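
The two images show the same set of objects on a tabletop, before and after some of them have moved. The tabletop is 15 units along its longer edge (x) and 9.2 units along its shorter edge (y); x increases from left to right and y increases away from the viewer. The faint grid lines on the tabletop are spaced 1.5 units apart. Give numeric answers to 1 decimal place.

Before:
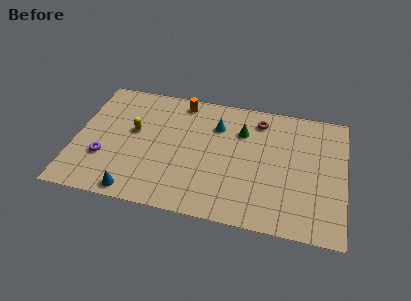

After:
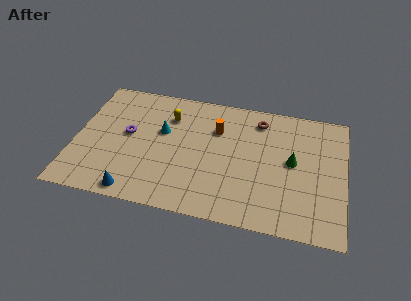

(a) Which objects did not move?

the blue cone and the brown torus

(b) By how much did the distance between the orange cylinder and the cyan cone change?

+0.6

Before: roughly 2.5 units apart; after: 3.1. That's 0.6 units further apart.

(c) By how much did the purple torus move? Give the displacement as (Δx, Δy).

(1.2, 2.0)

From the two frames, the purple torus sits at roughly (1.7, 3.0) before and (2.9, 5.0) after.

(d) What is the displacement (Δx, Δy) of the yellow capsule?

(1.9, 1.5)

The yellow capsule started near (3.2, 5.3) and ended near (5.1, 6.8).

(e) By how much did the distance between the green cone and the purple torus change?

+0.9

They were about 8.3 units apart before and 9.2 after — 0.9 units further apart.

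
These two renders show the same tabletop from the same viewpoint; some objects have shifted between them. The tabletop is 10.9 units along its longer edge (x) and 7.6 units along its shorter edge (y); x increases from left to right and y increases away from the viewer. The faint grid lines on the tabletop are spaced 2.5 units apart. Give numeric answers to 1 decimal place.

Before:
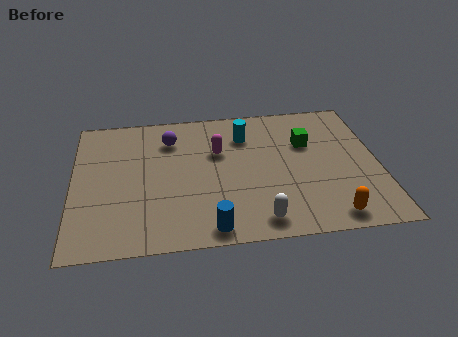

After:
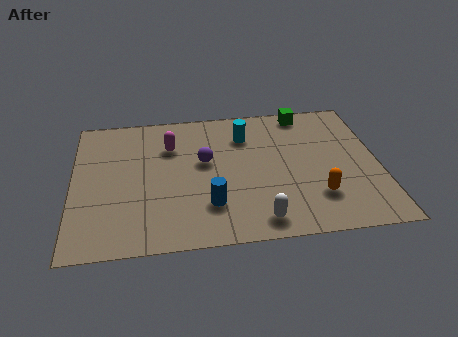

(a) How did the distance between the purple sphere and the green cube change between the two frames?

-0.6

They were about 5.0 units apart before and 4.4 after — 0.6 units closer together.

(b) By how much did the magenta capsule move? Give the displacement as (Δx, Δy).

(-1.7, 0.5)

The magenta capsule was at about (5.2, 4.9) and moved to about (3.5, 5.4).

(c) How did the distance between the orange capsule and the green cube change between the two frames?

+0.7

They were about 4.1 units apart before and 4.8 after — 0.7 units further apart.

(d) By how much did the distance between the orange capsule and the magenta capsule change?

+0.6

They were about 5.5 units apart before and 6.1 after — 0.6 units further apart.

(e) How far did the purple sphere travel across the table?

1.8

The purple sphere was near (3.5, 5.8) before and (4.7, 4.4) after, so it travelled √(1.2² + 1.4²) ≈ 1.8 units.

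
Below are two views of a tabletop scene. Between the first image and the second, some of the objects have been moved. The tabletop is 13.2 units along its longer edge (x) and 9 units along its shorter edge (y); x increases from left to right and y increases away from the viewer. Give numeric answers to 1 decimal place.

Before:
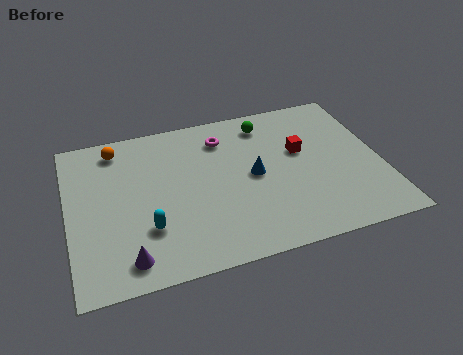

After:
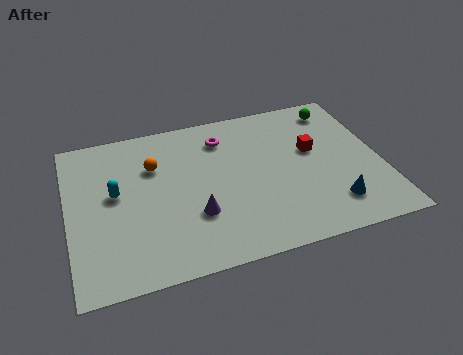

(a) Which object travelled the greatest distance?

the blue cone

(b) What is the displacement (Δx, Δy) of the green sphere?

(3.1, 0.1)

The green sphere was at about (8.6, 7.5) and moved to about (11.7, 7.6).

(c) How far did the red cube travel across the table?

0.5

From (9.9, 5.4) to (10.4, 5.3), the red cube covered √(0.5² + 0.1²) ≈ 0.5 units.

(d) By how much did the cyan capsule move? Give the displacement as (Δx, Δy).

(-1.2, 2.3)

The cyan capsule was at about (3.2, 2.7) and moved to about (2.0, 5.0).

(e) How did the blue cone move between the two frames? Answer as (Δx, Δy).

(3.1, -2.6)

From the two frames, the blue cone sits at roughly (7.8, 4.5) before and (10.9, 1.9) after.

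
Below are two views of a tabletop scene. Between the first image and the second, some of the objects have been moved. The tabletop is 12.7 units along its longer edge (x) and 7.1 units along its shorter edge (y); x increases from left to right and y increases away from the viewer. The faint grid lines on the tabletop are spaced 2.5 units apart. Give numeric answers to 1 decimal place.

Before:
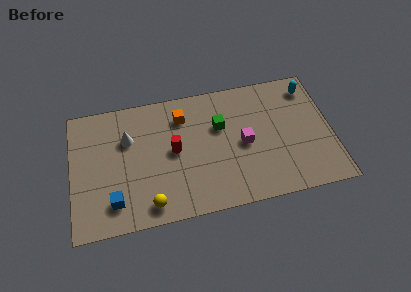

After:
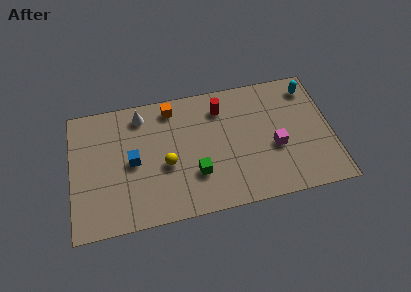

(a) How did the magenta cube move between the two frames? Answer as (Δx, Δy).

(1.5, -0.5)

From the two frames, the magenta cube sits at roughly (8.4, 3.4) before and (9.9, 2.9) after.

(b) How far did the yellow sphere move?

2.2

The yellow sphere was near (3.7, 1.0) before and (4.6, 3.0) after, so it travelled √(0.9² + 2.0²) ≈ 2.2 units.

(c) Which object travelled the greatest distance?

the red cylinder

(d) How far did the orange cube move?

0.8

The orange cube moved from about (5.5, 5.5) to (5.0, 6.1), a distance of √(0.5² + 0.6²) ≈ 0.8.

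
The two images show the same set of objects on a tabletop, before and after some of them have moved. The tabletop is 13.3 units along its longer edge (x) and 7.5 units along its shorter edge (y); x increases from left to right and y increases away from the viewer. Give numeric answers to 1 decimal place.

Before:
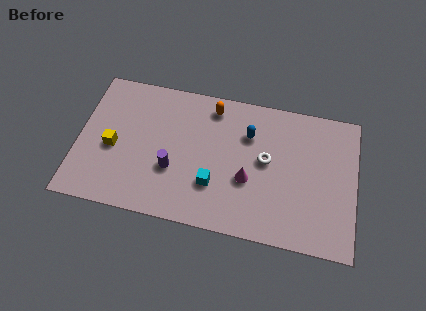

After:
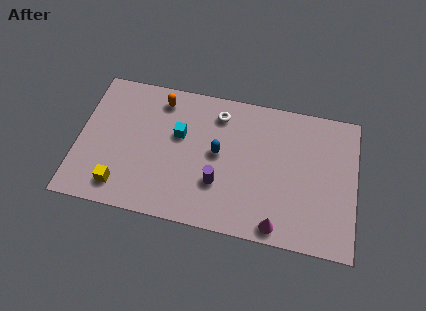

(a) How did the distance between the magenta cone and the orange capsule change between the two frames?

+4.1

They were about 4.0 units apart before and 8.1 after — 4.1 units further apart.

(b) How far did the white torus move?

3.1

The white torus was near (9.0, 4.1) before and (6.6, 6.1) after, so it travelled √(2.4² + 2.0²) ≈ 3.1 units.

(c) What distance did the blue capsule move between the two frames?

1.9

The blue capsule moved from about (8.1, 5.3) to (6.7, 4.0), a distance of √(1.4² + 1.3²) ≈ 1.9.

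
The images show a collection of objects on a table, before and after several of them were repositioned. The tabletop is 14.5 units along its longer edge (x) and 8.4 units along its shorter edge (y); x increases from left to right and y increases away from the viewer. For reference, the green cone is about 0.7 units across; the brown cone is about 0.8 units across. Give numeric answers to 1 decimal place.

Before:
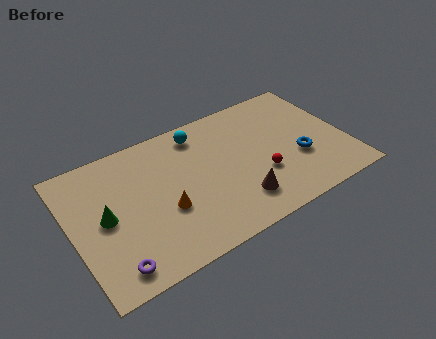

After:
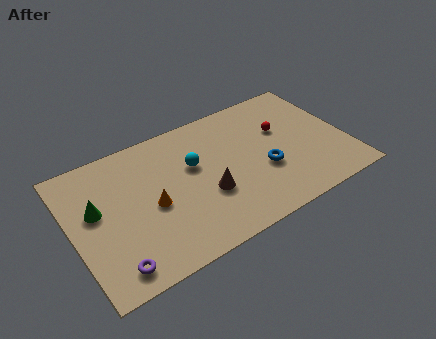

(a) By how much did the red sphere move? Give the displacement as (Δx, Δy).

(1.5, 2.4)

The red sphere was at about (9.8, 2.9) and moved to about (11.3, 5.3).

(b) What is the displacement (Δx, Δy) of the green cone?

(-0.4, 0.7)

From the two frames, the green cone sits at roughly (1.7, 4.2) before and (1.3, 4.9) after.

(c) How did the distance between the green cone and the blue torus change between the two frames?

-1.4

They were about 10.3 units apart before and 8.9 after — 1.4 units closer together.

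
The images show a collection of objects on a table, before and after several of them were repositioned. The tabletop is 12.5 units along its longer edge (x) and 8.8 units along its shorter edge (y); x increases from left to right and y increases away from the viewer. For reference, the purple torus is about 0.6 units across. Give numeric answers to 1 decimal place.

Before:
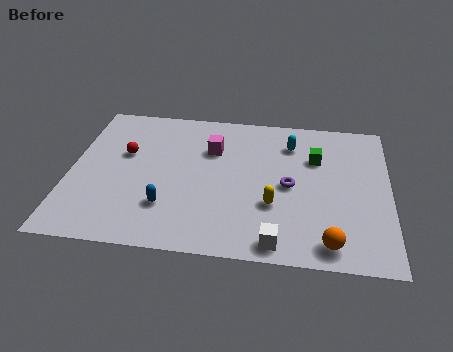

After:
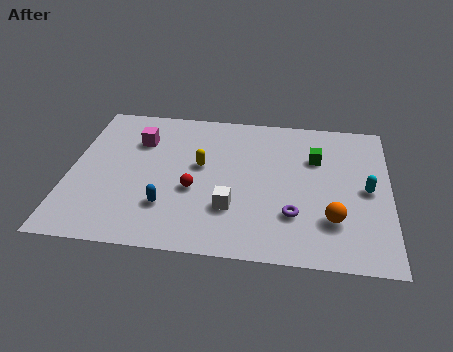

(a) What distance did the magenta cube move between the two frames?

2.9

From (5.5, 6.1) to (2.6, 6.3), the magenta cube covered √(2.9² + 0.2²) ≈ 2.9 units.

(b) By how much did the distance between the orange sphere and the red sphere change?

-3.7

They were about 9.2 units apart before and 5.5 after — 3.7 units closer together.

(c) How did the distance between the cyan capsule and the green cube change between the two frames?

+1.3

The distance was about 1.3 in the first image and 2.6 in the second, so they moved 1.3 units further apart.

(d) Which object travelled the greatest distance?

the cyan capsule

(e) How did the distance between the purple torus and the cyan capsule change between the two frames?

+0.7

Before: roughly 2.6 units apart; after: 3.3. That's 0.7 units further apart.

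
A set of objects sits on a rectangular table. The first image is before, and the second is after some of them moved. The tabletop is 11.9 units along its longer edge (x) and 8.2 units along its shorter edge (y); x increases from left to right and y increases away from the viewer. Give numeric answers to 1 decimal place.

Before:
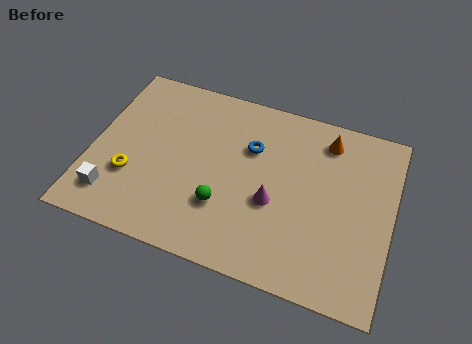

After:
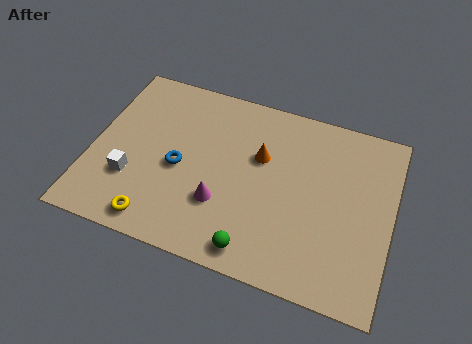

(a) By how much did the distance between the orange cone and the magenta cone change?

-1.0

They were about 3.9 units apart before and 2.9 after — 1.0 units closer together.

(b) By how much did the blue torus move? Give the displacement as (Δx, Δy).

(-2.7, -1.8)

From the two frames, the blue torus sits at roughly (6.2, 5.5) before and (3.5, 3.7) after.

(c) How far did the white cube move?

1.2

The white cube moved from about (1.1, 1.6) to (1.7, 2.6), a distance of √(0.6² + 1.0²) ≈ 1.2.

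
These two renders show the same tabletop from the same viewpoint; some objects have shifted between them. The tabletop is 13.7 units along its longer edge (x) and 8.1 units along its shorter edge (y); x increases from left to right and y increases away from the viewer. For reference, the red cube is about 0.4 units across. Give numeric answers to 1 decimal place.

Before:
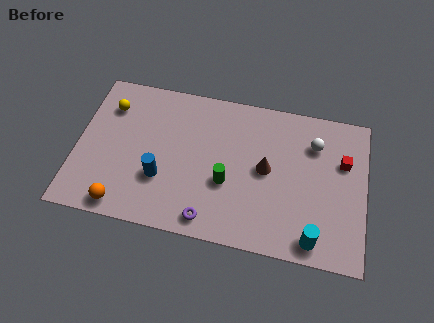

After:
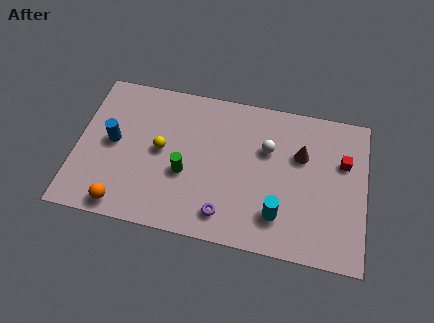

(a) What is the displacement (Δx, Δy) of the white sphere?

(-2.2, -0.7)

The white sphere was at about (11.2, 6.0) and moved to about (9.0, 5.3).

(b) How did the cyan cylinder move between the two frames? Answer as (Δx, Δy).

(-1.7, 0.9)

The cyan cylinder started near (11.4, 1.0) and ended near (9.7, 1.9).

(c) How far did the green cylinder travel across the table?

2.0

From (7.2, 3.1) to (5.2, 3.2), the green cylinder covered √(2.0² + 0.1²) ≈ 2.0 units.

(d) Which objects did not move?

the red cube and the orange sphere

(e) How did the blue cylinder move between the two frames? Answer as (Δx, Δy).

(-2.4, 1.5)

From the two frames, the blue cylinder sits at roughly (4.1, 2.7) before and (1.7, 4.2) after.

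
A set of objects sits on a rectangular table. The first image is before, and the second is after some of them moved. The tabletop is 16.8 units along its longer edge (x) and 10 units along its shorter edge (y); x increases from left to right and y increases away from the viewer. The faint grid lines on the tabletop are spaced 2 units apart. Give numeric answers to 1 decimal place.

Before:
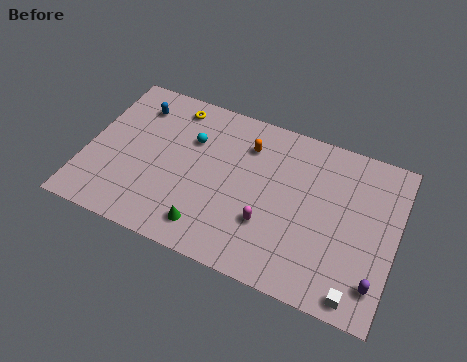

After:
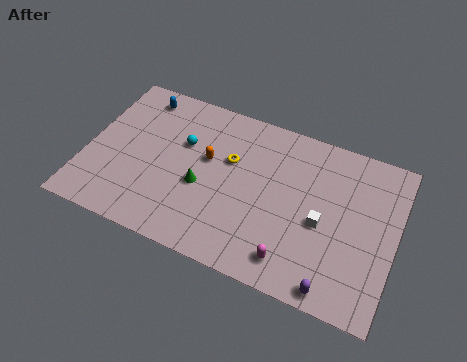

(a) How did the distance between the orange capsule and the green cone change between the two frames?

-4.3

The distance was about 6.1 in the first image and 1.8 in the second, so they moved 4.3 units closer together.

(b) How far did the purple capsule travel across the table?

2.4

The purple capsule moved from about (16.0, 2.0) to (13.9, 0.9), a distance of √(2.1² + 1.1²) ≈ 2.4.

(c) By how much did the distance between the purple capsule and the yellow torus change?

-5.2

The distance was about 13.4 in the first image and 8.2 in the second, so they moved 5.2 units closer together.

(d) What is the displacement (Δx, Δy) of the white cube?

(-2.2, 3.4)

From the two frames, the white cube sits at roughly (15.1, 1.0) before and (12.9, 4.4) after.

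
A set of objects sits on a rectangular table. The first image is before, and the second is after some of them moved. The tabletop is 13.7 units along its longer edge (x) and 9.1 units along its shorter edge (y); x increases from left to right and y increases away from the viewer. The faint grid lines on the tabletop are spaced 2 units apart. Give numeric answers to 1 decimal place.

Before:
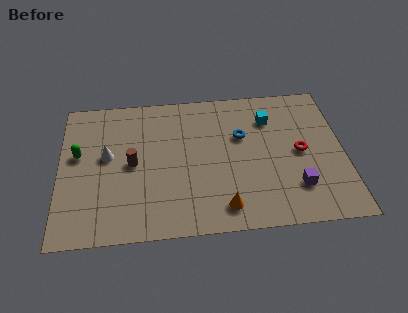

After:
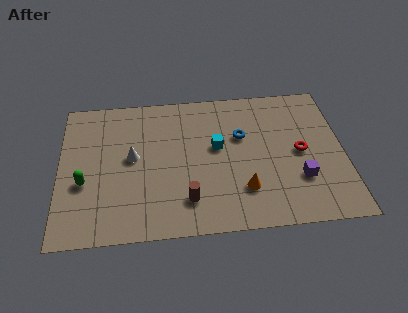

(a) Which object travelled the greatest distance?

the brown cylinder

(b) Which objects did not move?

the red torus and the blue torus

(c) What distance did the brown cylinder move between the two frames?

3.6

From (3.5, 4.5) to (6.1, 2.0), the brown cylinder covered √(2.6² + 2.5²) ≈ 3.6 units.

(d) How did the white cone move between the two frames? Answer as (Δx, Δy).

(1.2, -0.2)

From the two frames, the white cone sits at roughly (2.3, 5.1) before and (3.5, 4.9) after.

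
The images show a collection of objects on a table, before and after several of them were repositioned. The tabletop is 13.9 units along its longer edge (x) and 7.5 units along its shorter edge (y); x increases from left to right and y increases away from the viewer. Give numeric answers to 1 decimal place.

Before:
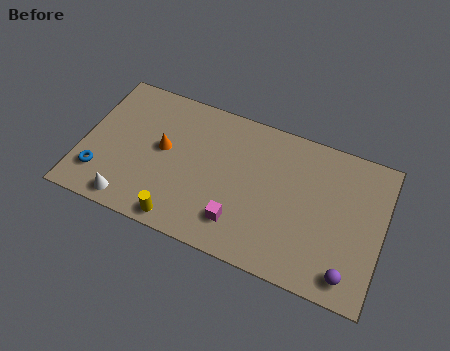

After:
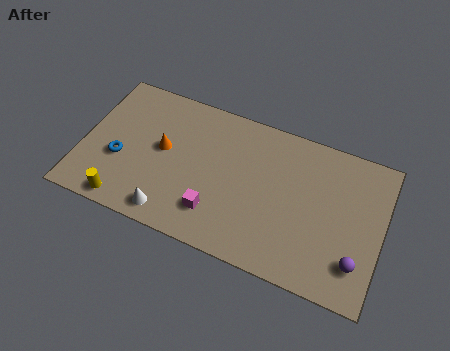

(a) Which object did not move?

the orange cone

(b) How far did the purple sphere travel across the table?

0.8

The purple sphere was near (12.6, 1.1) before and (12.9, 1.8) after, so it travelled √(0.3² + 0.7²) ≈ 0.8 units.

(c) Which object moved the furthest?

the yellow cylinder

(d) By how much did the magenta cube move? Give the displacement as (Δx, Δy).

(-1.1, 0.1)

The magenta cube started near (7.5, 1.7) and ended near (6.4, 1.8).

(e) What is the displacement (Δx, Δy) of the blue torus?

(0.8, 1.1)

From the two frames, the blue torus sits at roughly (1.0, 1.8) before and (1.8, 2.9) after.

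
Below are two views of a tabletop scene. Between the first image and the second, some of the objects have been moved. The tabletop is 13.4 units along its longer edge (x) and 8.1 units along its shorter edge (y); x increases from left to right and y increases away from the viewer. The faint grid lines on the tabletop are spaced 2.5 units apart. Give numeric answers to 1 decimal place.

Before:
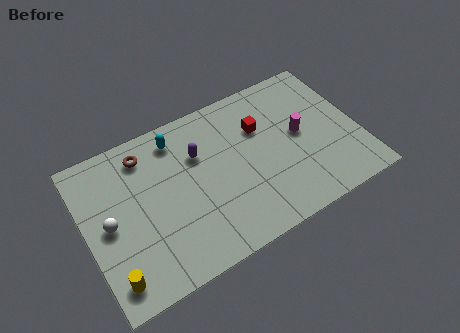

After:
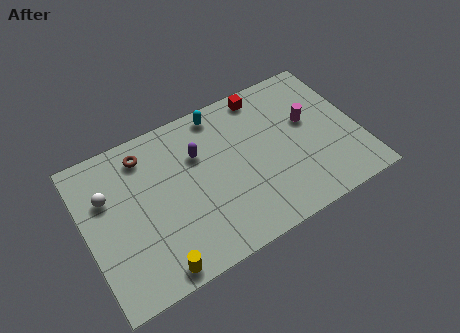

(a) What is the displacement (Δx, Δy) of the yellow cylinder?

(2.0, -0.5)

The yellow cylinder started near (0.9, 1.3) and ended near (2.9, 0.8).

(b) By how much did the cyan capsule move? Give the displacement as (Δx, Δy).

(2.2, 0.4)

The cyan capsule was at about (4.8, 6.8) and moved to about (7.0, 7.2).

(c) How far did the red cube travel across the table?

1.7

From (8.8, 5.5) to (9.2, 7.2), the red cube covered √(0.4² + 1.7²) ≈ 1.7 units.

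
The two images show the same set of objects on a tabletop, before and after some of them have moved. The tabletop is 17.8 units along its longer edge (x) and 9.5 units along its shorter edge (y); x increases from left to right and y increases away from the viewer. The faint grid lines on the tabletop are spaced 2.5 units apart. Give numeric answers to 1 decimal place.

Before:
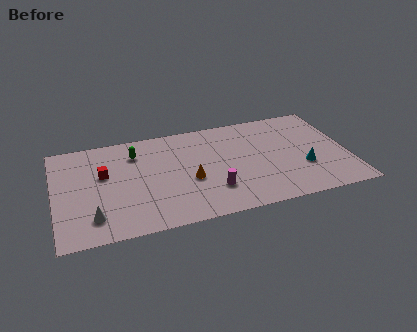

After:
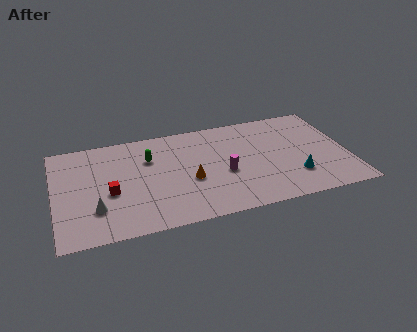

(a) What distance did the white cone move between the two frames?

0.7

The white cone moved from about (2.2, 2.0) to (2.4, 2.7), a distance of √(0.2² + 0.7²) ≈ 0.7.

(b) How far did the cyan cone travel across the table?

0.9

The cyan cone moved from about (15.0, 3.3) to (14.4, 2.6), a distance of √(0.6² + 0.7²) ≈ 0.9.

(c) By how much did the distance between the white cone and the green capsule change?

-0.8

Before: roughly 6.0 units apart; after: 5.2. That's 0.8 units closer together.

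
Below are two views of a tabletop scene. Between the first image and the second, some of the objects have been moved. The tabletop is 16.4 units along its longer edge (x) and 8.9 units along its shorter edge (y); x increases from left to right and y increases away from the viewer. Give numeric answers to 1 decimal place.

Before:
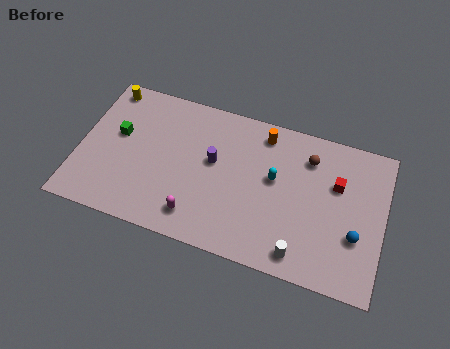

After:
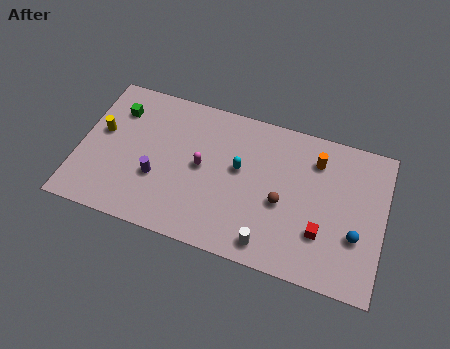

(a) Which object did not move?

the blue sphere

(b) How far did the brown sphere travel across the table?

3.3

From (12.2, 6.9) to (11.0, 3.8), the brown sphere covered √(1.2² + 3.1²) ≈ 3.3 units.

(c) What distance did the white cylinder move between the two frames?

1.7

The white cylinder moved from about (12.2, 1.2) to (10.5, 1.2), a distance of √(1.7² + 0.0²) ≈ 1.7.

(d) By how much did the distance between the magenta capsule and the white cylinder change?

-0.4

The distance was about 5.6 in the first image and 5.2 in the second, so they moved 0.4 units closer together.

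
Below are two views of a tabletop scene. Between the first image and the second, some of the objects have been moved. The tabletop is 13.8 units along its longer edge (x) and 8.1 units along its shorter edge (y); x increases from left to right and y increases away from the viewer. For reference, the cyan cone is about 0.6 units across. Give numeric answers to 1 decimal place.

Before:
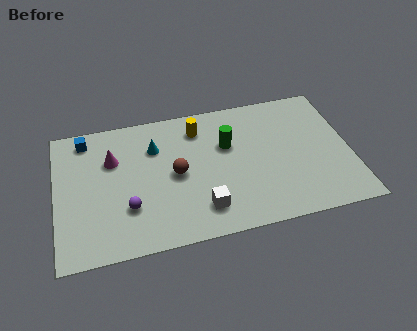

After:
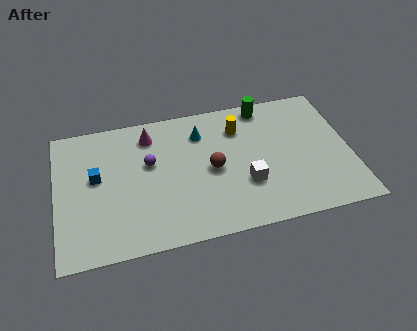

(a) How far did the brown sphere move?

1.7

From (5.6, 4.0) to (7.3, 3.9), the brown sphere covered √(1.7² + 0.1²) ≈ 1.7 units.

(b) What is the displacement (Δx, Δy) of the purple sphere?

(1.1, 2.4)

The purple sphere started near (3.3, 2.5) and ended near (4.4, 4.9).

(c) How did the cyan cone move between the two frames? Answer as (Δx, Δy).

(2.2, 0.4)

The cyan cone started near (4.7, 5.8) and ended near (6.9, 6.2).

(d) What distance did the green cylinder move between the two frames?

2.8

From (8.1, 5.2) to (10.0, 7.2), the green cylinder covered √(1.9² + 2.0²) ≈ 2.8 units.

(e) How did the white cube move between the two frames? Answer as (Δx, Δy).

(2.1, 1.0)

The white cube was at about (6.7, 1.7) and moved to about (8.8, 2.7).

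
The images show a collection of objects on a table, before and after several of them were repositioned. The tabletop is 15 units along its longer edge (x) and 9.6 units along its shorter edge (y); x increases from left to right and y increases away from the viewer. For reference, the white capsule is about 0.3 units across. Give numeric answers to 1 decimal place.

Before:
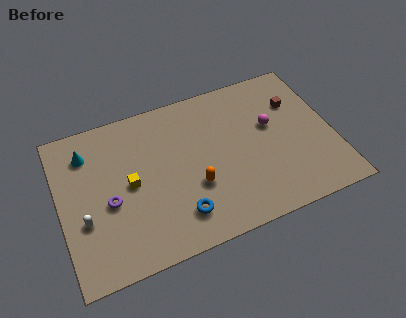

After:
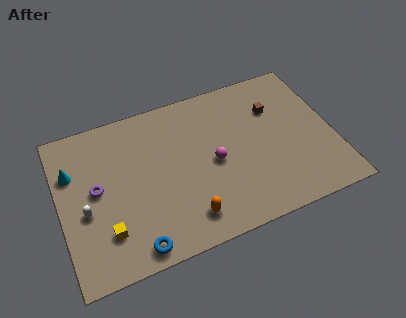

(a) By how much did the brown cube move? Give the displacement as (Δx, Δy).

(-1.2, 0.0)

From the two frames, the brown cube sits at roughly (13.2, 6.7) before and (12.0, 6.7) after.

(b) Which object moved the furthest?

the magenta sphere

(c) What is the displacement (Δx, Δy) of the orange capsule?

(-0.6, -1.7)

From the two frames, the orange capsule sits at roughly (7.2, 3.4) before and (6.6, 1.7) after.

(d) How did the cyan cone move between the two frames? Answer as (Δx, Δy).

(-0.9, -0.9)

The cyan cone was at about (1.7, 7.5) and moved to about (0.8, 6.6).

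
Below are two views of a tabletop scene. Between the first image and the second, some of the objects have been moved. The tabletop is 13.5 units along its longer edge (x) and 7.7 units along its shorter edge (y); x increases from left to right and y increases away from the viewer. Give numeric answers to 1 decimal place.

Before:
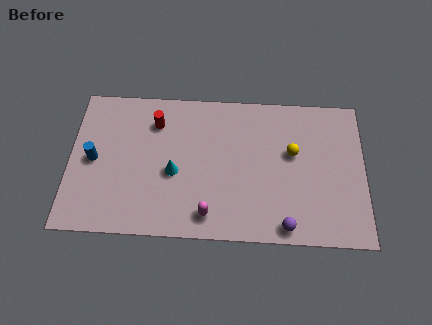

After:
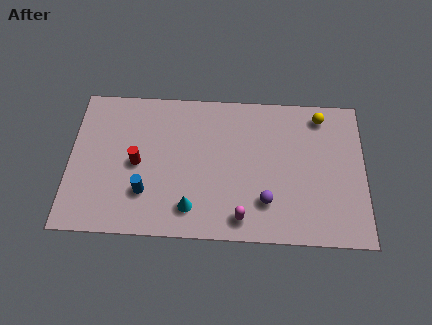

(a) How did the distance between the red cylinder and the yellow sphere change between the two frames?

+2.5

They were about 6.4 units apart before and 8.9 after — 2.5 units further apart.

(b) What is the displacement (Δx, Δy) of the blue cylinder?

(2.4, -1.6)

The blue cylinder was at about (1.1, 3.8) and moved to about (3.5, 2.2).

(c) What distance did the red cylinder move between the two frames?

2.3

From (3.9, 5.9) to (3.1, 3.7), the red cylinder covered √(0.8² + 2.2²) ≈ 2.3 units.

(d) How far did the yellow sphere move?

2.4

The yellow sphere was near (10.2, 4.6) before and (11.5, 6.6) after, so it travelled √(1.3² + 2.0²) ≈ 2.4 units.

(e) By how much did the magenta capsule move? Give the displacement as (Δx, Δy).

(1.5, -0.1)

The magenta capsule started near (6.4, 1.2) and ended near (7.9, 1.1).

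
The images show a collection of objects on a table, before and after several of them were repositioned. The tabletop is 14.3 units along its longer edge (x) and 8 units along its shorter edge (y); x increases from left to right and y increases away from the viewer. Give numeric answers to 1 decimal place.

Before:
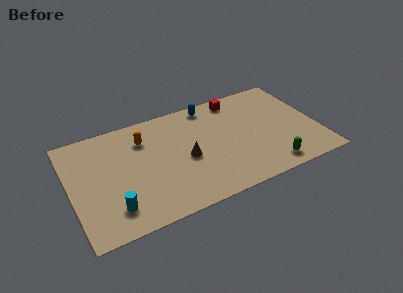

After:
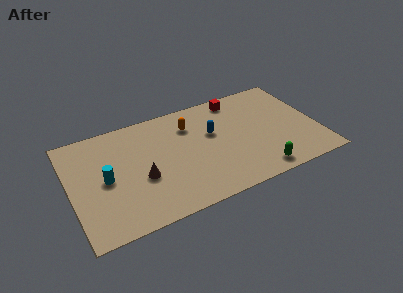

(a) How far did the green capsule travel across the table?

0.7

The green capsule moved from about (11.2, 1.1) to (10.5, 1.0), a distance of √(0.7² + 0.1²) ≈ 0.7.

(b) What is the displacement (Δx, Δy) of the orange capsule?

(2.7, 0.0)

The orange capsule started near (4.4, 6.0) and ended near (7.1, 6.0).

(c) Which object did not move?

the red cube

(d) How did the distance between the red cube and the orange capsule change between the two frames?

-2.6

They were about 5.7 units apart before and 3.1 after — 2.6 units closer together.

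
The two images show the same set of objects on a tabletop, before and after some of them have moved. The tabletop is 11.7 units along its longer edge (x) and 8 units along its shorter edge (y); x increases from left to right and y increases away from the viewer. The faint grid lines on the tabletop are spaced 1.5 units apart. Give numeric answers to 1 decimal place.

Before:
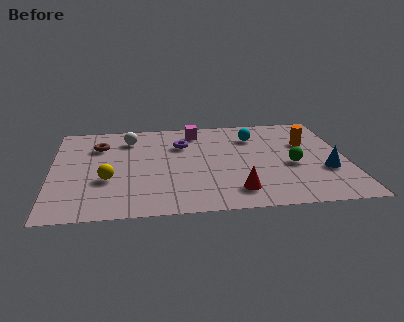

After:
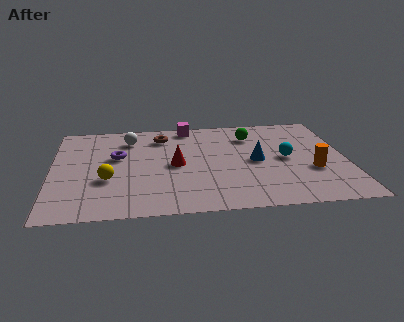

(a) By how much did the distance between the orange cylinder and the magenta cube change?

+1.8

Before: roughly 4.6 units apart; after: 6.4. That's 1.8 units further apart.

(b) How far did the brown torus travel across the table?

2.6

The brown torus moved from about (1.9, 5.8) to (4.4, 6.4), a distance of √(2.5² + 0.6²) ≈ 2.6.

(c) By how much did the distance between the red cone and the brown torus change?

-4.3

Before: roughly 6.8 units apart; after: 2.5. That's 4.3 units closer together.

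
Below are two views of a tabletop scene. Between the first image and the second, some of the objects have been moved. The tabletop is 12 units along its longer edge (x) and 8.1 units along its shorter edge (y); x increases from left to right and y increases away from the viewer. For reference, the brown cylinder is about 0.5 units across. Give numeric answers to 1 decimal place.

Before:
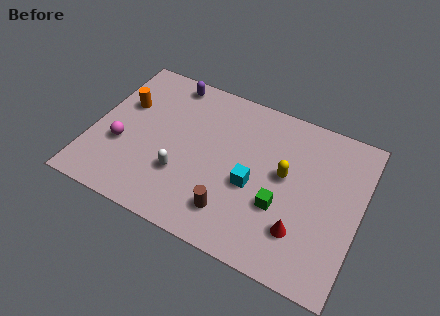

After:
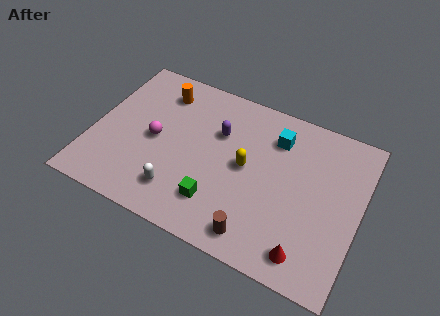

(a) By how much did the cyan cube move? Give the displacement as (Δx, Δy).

(0.7, 2.8)

The cyan cube was at about (7.3, 3.4) and moved to about (8.0, 6.2).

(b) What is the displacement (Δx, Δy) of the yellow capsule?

(-1.7, -0.3)

The yellow capsule was at about (8.6, 4.5) and moved to about (6.9, 4.2).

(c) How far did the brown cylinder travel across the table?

1.3

The brown cylinder moved from about (6.6, 1.7) to (7.8, 1.1), a distance of √(1.2² + 0.6²) ≈ 1.3.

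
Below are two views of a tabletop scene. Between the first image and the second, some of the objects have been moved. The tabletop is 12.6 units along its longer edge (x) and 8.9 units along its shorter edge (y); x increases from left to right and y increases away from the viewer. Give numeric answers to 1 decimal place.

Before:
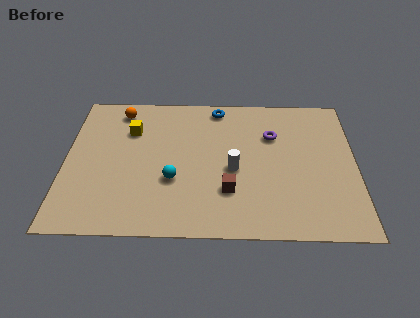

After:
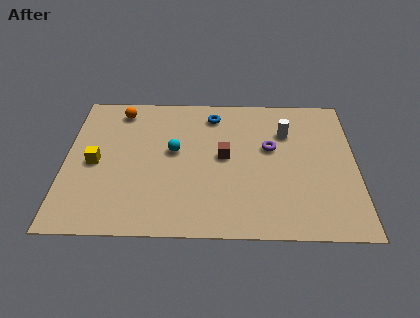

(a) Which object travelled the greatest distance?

the white cylinder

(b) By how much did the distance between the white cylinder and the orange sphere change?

+1.2

The distance was about 6.2 in the first image and 7.4 in the second, so they moved 1.2 units further apart.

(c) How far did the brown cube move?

2.1

From (7.1, 2.6) to (6.9, 4.7), the brown cube covered √(0.2² + 2.1²) ≈ 2.1 units.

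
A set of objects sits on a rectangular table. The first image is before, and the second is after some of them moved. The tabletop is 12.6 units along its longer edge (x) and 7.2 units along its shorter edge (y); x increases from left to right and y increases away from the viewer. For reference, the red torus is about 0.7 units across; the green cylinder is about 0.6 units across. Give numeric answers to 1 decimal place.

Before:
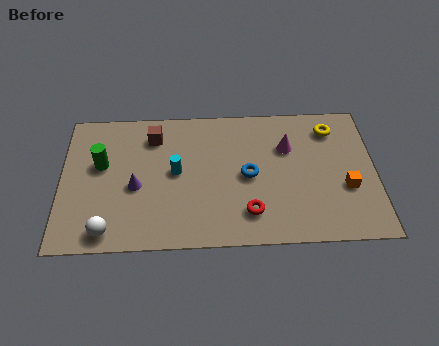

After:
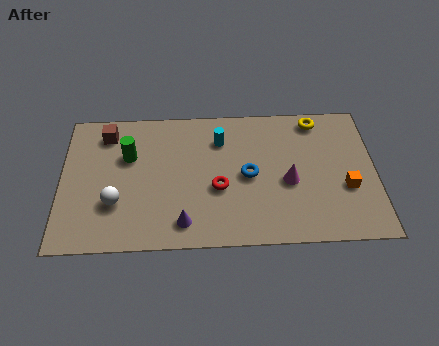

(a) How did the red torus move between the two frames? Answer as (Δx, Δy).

(-1.2, 1.3)

The red torus started near (7.5, 1.6) and ended near (6.3, 2.9).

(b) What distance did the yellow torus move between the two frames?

0.8

From (10.9, 5.8) to (10.3, 6.3), the yellow torus covered √(0.6² + 0.5²) ≈ 0.8 units.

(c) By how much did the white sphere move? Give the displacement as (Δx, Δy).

(0.3, 1.4)

From the two frames, the white sphere sits at roughly (1.9, 0.9) before and (2.2, 2.3) after.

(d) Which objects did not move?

the blue torus and the orange cube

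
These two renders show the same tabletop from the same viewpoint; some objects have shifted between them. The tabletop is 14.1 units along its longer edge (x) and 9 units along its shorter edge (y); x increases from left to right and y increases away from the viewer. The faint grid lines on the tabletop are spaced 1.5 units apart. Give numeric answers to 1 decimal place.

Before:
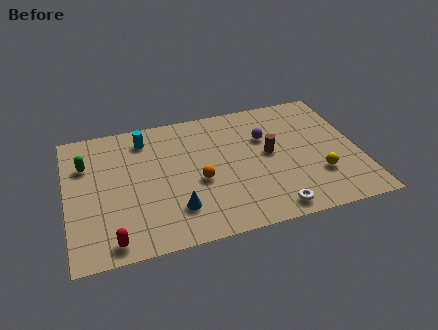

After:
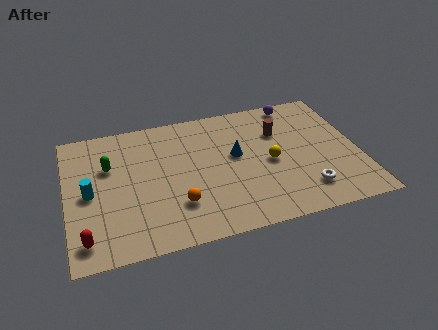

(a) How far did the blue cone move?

4.2

The blue cone was near (5.1, 2.2) before and (8.2, 5.1) after, so it travelled √(3.1² + 2.9²) ≈ 4.2 units.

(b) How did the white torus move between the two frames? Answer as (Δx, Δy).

(1.7, 0.9)

From the two frames, the white torus sits at roughly (9.6, 1.0) before and (11.3, 1.9) after.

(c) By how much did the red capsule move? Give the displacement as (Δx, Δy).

(-1.2, 0.4)

From the two frames, the red capsule sits at roughly (2.0, 1.0) before and (0.8, 1.4) after.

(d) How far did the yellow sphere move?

2.7

The yellow sphere moved from about (12.0, 2.7) to (9.8, 4.2), a distance of √(2.2² + 1.5²) ≈ 2.7.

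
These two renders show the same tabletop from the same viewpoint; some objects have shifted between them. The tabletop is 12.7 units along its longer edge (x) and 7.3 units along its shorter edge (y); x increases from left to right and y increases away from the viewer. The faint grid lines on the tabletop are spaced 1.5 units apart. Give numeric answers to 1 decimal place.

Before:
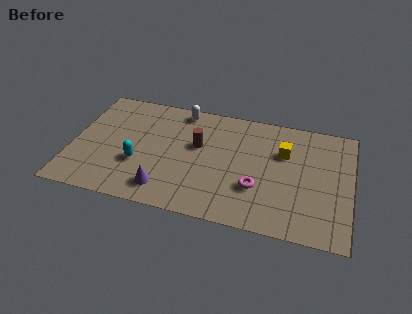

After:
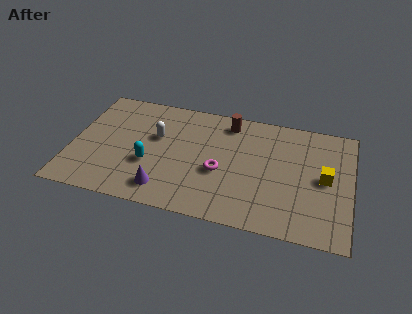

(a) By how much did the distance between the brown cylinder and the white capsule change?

+1.3

Before: roughly 2.3 units apart; after: 3.6. That's 1.3 units further apart.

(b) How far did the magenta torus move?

1.8

From (8.5, 2.4) to (6.8, 3.0), the magenta torus covered √(1.7² + 0.6²) ≈ 1.8 units.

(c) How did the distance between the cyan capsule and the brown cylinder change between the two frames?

+1.7

They were about 3.2 units apart before and 4.9 after — 1.7 units further apart.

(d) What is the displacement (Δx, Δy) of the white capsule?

(-1.0, -2.0)

The white capsule started near (4.8, 6.5) and ended near (3.8, 4.5).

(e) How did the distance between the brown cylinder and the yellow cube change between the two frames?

+1.2

They were about 3.9 units apart before and 5.1 after — 1.2 units further apart.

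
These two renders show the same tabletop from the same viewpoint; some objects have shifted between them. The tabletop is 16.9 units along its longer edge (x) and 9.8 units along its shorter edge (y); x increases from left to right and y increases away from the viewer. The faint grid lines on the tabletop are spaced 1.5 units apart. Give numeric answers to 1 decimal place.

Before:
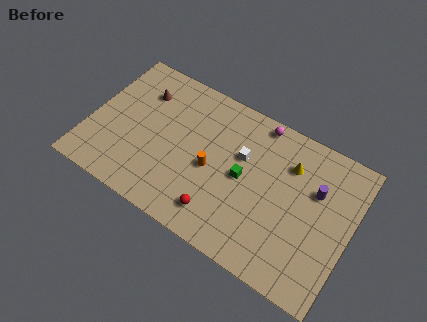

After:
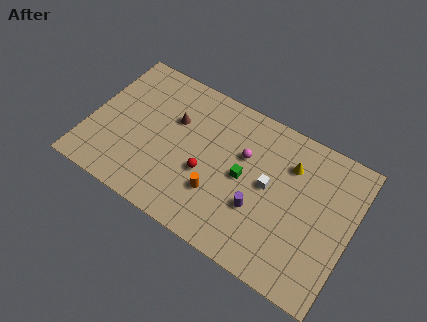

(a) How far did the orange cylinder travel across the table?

1.5

From (8.0, 4.4) to (8.6, 3.0), the orange cylinder covered √(0.6² + 1.4²) ≈ 1.5 units.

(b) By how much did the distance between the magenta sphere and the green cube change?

-2.6

They were about 4.0 units apart before and 1.4 after — 2.6 units closer together.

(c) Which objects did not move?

the yellow cone and the green cube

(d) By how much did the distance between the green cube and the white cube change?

+0.3

The distance was about 1.3 in the first image and 1.6 in the second, so they moved 0.3 units further apart.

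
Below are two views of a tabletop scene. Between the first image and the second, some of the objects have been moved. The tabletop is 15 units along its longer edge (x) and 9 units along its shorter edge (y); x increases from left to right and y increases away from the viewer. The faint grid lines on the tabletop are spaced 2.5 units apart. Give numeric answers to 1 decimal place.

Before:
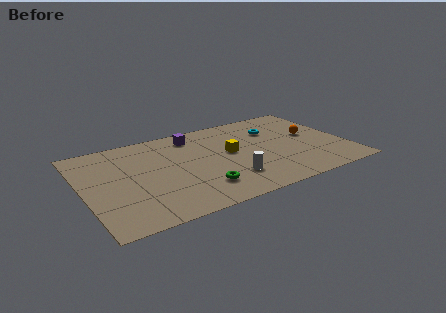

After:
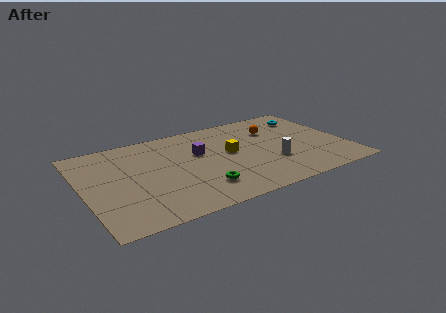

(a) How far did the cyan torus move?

2.3

The cyan torus moved from about (11.2, 6.4) to (13.4, 7.1), a distance of √(2.2² + 0.7²) ≈ 2.3.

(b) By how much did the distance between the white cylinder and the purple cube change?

-0.7

The distance was about 5.4 in the first image and 4.7 in the second, so they moved 0.7 units closer together.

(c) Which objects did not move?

the green torus and the yellow cube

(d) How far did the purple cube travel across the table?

1.9

From (6.6, 7.5) to (6.7, 5.6), the purple cube covered √(0.1² + 1.9²) ≈ 1.9 units.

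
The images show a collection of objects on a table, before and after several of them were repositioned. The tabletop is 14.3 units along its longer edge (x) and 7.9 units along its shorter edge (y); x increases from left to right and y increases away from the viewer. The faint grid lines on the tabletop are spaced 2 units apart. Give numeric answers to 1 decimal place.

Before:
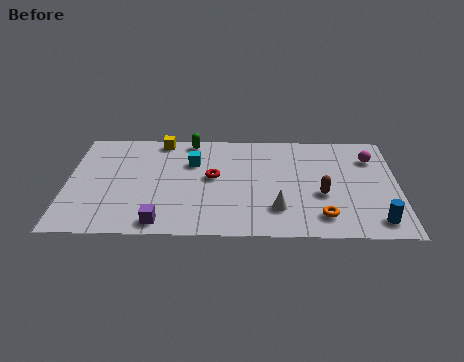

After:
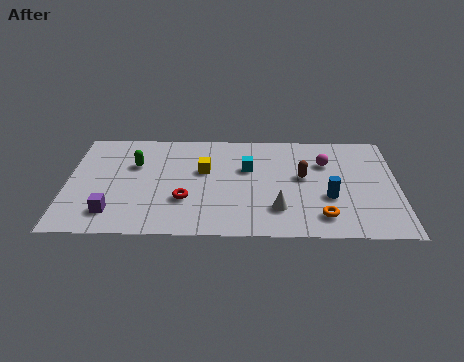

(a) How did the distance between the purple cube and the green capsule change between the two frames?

-2.6

Before: roughly 6.3 units apart; after: 3.7. That's 2.6 units closer together.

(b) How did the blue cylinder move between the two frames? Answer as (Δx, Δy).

(-2.0, 1.7)

The blue cylinder was at about (13.3, 1.2) and moved to about (11.3, 2.9).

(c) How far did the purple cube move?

2.2

From (4.1, 0.9) to (2.0, 1.6), the purple cube covered √(2.1² + 0.7²) ≈ 2.2 units.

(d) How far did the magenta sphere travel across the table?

2.0

The magenta sphere moved from about (13.2, 5.9) to (11.2, 5.5), a distance of √(2.0² + 0.4²) ≈ 2.0.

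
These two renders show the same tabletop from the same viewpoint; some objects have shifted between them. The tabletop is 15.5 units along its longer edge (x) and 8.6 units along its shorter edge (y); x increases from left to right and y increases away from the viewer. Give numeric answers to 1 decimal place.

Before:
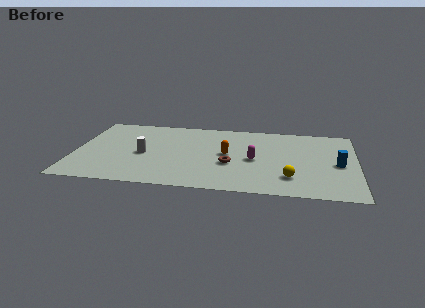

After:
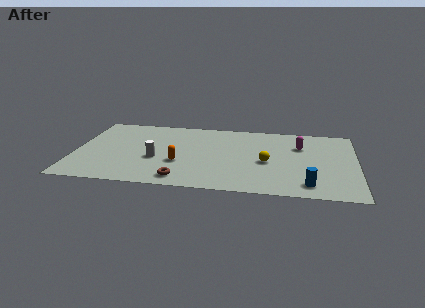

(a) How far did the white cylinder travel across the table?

0.9

From (3.8, 3.9) to (4.5, 3.4), the white cylinder covered √(0.7² + 0.5²) ≈ 0.9 units.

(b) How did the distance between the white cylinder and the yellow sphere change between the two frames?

-2.2

The distance was about 8.3 in the first image and 6.1 in the second, so they moved 2.2 units closer together.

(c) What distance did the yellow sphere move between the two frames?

2.1

The yellow sphere moved from about (11.9, 2.1) to (10.6, 3.8), a distance of √(1.3² + 1.7²) ≈ 2.1.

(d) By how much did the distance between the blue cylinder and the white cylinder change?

-2.1

The distance was about 10.7 in the first image and 8.6 in the second, so they moved 2.1 units closer together.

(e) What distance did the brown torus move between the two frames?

3.3

The brown torus was near (8.6, 3.3) before and (6.0, 1.2) after, so it travelled √(2.6² + 2.1²) ≈ 3.3 units.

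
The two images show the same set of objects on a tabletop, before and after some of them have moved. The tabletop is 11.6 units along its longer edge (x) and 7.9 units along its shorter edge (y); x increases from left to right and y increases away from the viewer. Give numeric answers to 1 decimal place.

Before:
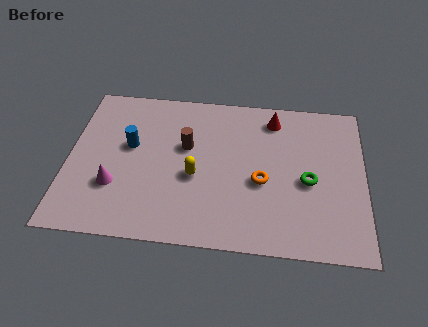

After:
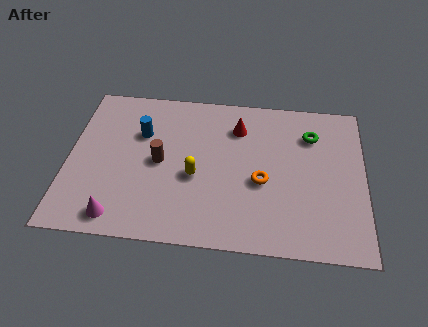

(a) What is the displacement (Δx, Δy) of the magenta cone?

(0.2, -1.5)

The magenta cone started near (1.9, 2.5) and ended near (2.1, 1.0).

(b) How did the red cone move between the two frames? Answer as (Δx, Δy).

(-1.4, -0.6)

The red cone started near (8.0, 6.6) and ended near (6.6, 6.0).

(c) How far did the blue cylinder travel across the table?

0.8

From (2.4, 4.6) to (2.8, 5.3), the blue cylinder covered √(0.4² + 0.7²) ≈ 0.8 units.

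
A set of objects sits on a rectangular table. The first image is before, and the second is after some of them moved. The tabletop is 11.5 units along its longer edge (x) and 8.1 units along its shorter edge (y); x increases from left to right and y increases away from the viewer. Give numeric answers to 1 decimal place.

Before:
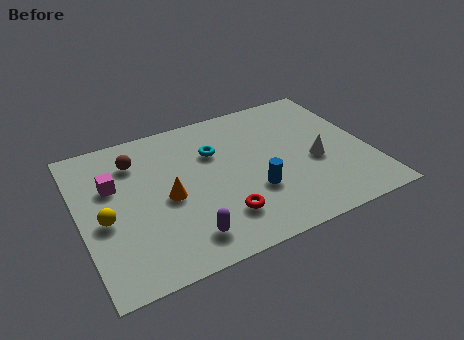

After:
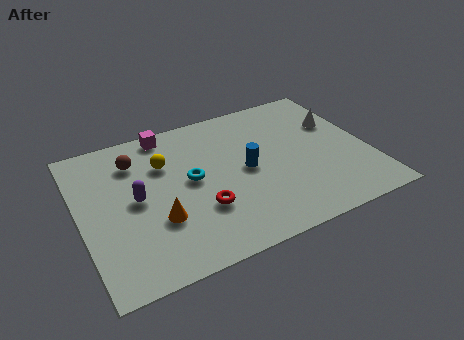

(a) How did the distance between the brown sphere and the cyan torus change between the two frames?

-0.4

The distance was about 3.2 in the first image and 2.8 in the second, so they moved 0.4 units closer together.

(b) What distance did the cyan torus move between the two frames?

1.6

From (5.5, 5.5) to (4.4, 4.3), the cyan torus covered √(1.1² + 1.2²) ≈ 1.6 units.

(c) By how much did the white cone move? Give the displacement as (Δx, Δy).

(1.2, 1.9)

From the two frames, the white cone sits at roughly (9.3, 3.4) before and (10.5, 5.3) after.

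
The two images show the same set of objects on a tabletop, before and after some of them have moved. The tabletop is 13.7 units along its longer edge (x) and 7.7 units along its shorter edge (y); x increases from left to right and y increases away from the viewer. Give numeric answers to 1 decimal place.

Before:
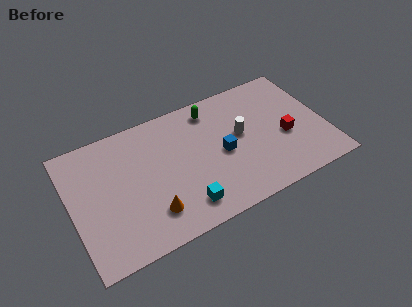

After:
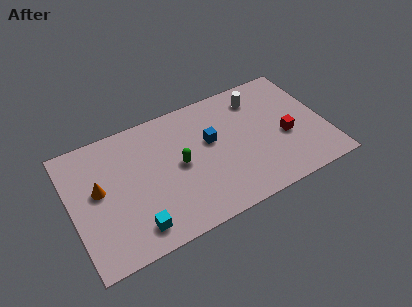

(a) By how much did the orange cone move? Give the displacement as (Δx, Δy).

(-2.5, 2.5)

The orange cone started near (4.0, 1.8) and ended near (1.5, 4.3).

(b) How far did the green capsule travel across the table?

3.3

From (7.9, 6.5) to (5.8, 3.9), the green capsule covered √(2.1² + 2.6²) ≈ 3.3 units.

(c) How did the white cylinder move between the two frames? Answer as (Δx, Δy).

(1.2, 1.9)

From the two frames, the white cylinder sits at roughly (9.2, 4.3) before and (10.4, 6.2) after.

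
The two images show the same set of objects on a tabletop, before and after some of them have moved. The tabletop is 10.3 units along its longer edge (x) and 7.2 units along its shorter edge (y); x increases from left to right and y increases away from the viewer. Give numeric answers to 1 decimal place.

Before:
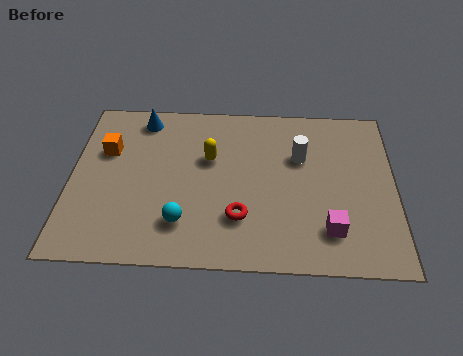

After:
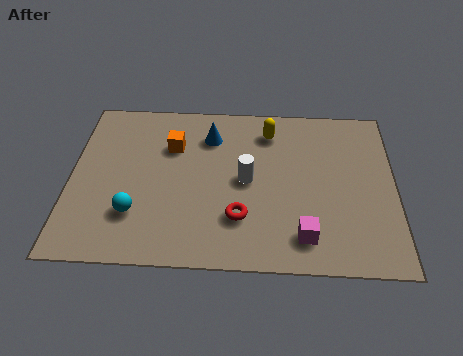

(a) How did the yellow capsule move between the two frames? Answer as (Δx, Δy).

(1.9, 1.3)

From the two frames, the yellow capsule sits at roughly (4.4, 4.5) before and (6.3, 5.8) after.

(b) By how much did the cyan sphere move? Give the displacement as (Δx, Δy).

(-1.5, 0.3)

The cyan sphere was at about (3.6, 1.7) and moved to about (2.1, 2.0).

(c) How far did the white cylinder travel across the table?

2.0

The white cylinder was near (7.3, 4.7) before and (5.6, 3.6) after, so it travelled √(1.7² + 1.1²) ≈ 2.0 units.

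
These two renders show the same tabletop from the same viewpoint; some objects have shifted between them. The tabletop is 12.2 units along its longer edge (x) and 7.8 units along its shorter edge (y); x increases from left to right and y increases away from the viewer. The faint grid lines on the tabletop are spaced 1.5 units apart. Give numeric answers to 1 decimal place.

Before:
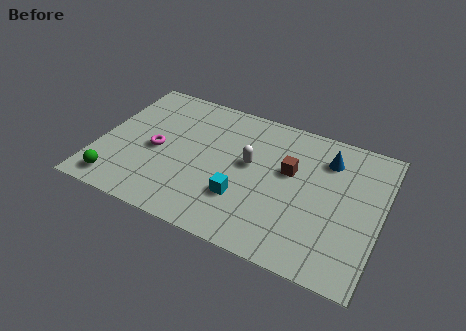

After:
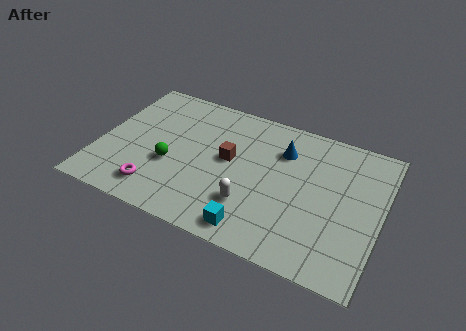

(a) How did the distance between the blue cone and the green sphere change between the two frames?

-4.6

The distance was about 9.9 in the first image and 5.3 in the second, so they moved 4.6 units closer together.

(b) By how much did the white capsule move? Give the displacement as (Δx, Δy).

(0.3, -2.2)

From the two frames, the white capsule sits at roughly (6.5, 4.4) before and (6.8, 2.2) after.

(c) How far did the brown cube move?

2.6

From (8.2, 4.7) to (5.6, 4.3), the brown cube covered √(2.6² + 0.4²) ≈ 2.6 units.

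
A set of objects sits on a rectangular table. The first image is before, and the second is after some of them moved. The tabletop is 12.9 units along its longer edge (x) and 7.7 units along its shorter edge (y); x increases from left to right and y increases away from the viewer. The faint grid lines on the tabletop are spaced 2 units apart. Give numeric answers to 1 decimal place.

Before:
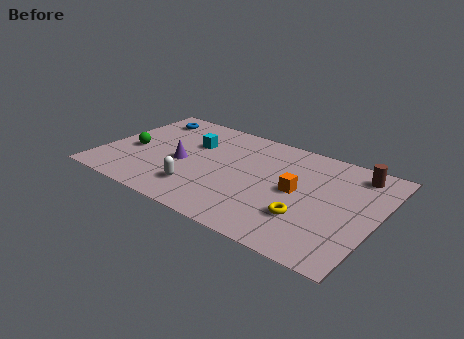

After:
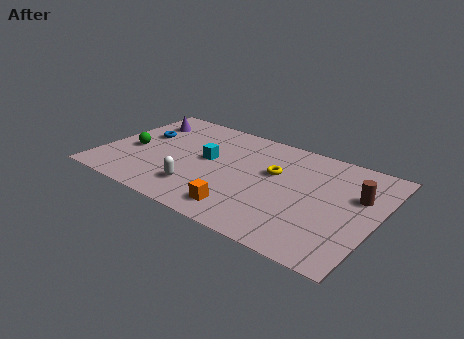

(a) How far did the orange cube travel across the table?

3.3

The orange cube was near (9.2, 3.9) before and (7.1, 1.3) after, so it travelled √(2.1² + 2.6²) ≈ 3.3 units.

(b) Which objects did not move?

the green sphere and the white capsule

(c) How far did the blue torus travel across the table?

1.6

The blue torus moved from about (1.5, 6.3) to (1.6, 4.7), a distance of √(0.1² + 1.6²) ≈ 1.6.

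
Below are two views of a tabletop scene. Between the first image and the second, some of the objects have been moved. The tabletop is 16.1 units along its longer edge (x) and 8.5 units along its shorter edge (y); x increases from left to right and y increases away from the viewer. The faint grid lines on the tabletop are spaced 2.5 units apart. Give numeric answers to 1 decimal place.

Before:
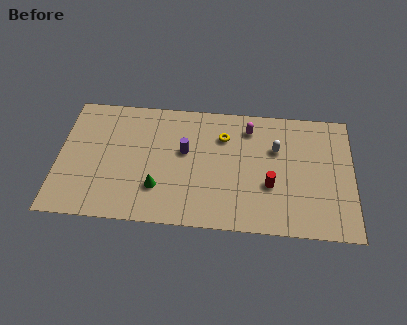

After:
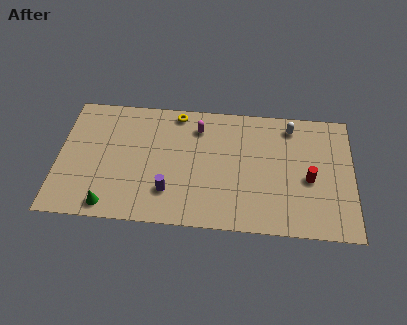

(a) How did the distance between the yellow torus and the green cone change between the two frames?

+2.3

Before: roughly 5.2 units apart; after: 7.5. That's 2.3 units further apart.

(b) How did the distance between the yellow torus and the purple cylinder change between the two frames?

+3.0

Before: roughly 2.4 units apart; after: 5.4. That's 3.0 units further apart.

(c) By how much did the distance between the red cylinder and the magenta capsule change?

+2.8

The distance was about 4.0 in the first image and 6.8 in the second, so they moved 2.8 units further apart.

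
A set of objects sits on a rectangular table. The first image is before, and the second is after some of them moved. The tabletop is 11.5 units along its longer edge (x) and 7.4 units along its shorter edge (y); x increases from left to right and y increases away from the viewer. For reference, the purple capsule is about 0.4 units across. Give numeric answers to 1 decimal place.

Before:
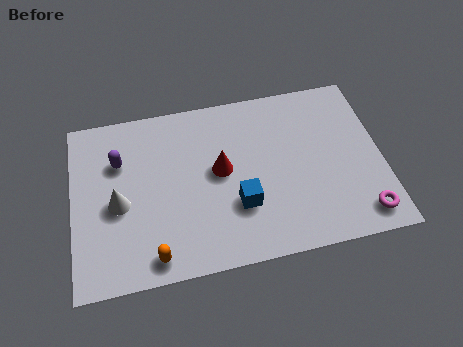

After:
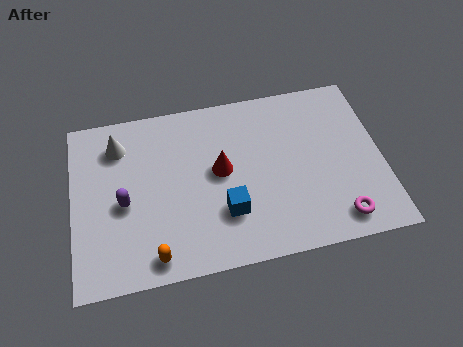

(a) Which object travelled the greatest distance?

the white cone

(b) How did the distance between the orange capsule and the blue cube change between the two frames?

-0.5

Before: roughly 3.5 units apart; after: 3.0. That's 0.5 units closer together.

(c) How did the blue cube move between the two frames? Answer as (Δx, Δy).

(-0.5, -0.2)

From the two frames, the blue cube sits at roughly (6.1, 2.4) before and (5.6, 2.2) after.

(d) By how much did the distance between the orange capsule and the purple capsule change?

-1.7

They were about 4.3 units apart before and 2.6 after — 1.7 units closer together.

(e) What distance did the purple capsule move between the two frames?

1.8

The purple capsule moved from about (1.8, 5.1) to (1.9, 3.3), a distance of √(0.1² + 1.8²) ≈ 1.8.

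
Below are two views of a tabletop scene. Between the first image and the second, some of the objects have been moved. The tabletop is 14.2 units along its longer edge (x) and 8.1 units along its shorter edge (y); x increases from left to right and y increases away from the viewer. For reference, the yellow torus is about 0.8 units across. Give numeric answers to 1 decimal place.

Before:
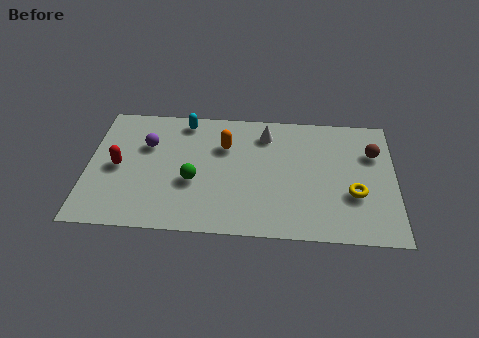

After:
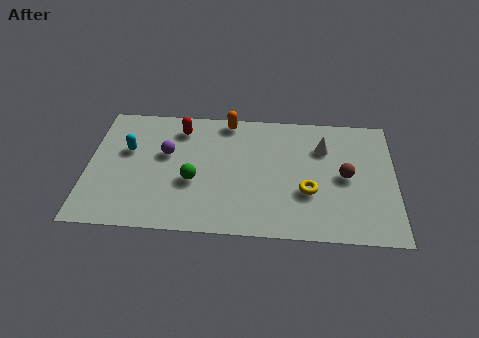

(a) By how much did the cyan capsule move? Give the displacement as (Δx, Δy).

(-2.6, -2.1)

From the two frames, the cyan capsule sits at roughly (4.4, 7.1) before and (1.8, 5.0) after.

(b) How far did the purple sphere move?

1.0

From (2.7, 5.4) to (3.6, 4.9), the purple sphere covered √(0.9² + 0.5²) ≈ 1.0 units.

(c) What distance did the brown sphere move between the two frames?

2.1

From (13.2, 5.6) to (11.9, 4.0), the brown sphere covered √(1.3² + 1.6²) ≈ 2.1 units.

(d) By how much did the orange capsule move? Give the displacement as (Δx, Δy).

(0.1, 1.7)

From the two frames, the orange capsule sits at roughly (6.3, 5.6) before and (6.4, 7.3) after.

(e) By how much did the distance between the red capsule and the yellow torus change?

-3.9

Before: roughly 10.9 units apart; after: 7.0. That's 3.9 units closer together.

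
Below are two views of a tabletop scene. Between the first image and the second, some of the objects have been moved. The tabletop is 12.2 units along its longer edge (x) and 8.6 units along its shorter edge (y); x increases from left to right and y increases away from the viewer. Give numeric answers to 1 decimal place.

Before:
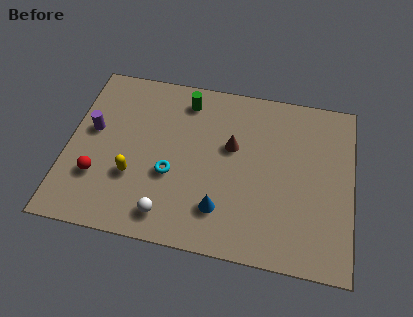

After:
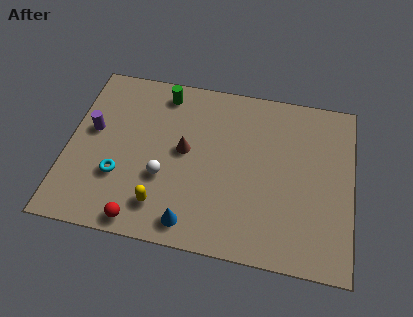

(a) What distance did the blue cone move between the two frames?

1.5

The blue cone moved from about (6.7, 2.0) to (5.5, 1.1), a distance of √(1.2² + 0.9²) ≈ 1.5.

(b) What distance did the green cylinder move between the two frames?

1.0

The green cylinder moved from about (4.9, 7.2) to (3.9, 7.4), a distance of √(1.0² + 0.2²) ≈ 1.0.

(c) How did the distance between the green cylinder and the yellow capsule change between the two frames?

+1.0

They were about 4.7 units apart before and 5.7 after — 1.0 units further apart.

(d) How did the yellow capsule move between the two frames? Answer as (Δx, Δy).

(1.3, -1.2)

From the two frames, the yellow capsule sits at roughly (2.9, 2.9) before and (4.2, 1.7) after.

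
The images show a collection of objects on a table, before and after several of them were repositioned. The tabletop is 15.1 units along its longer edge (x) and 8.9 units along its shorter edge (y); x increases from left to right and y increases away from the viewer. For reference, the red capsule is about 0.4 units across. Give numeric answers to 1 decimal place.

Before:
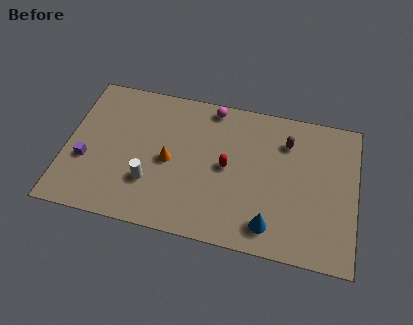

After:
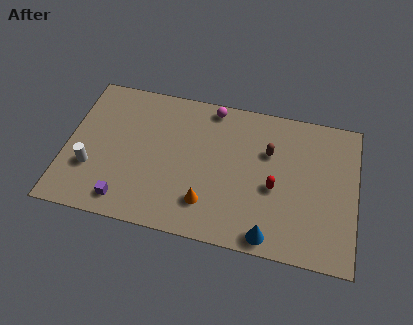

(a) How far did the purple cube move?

3.0

The purple cube moved from about (1.1, 3.3) to (3.3, 1.3), a distance of √(2.2² + 2.0²) ≈ 3.0.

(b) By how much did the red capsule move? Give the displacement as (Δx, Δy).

(2.5, -0.7)

The red capsule started near (8.4, 4.5) and ended near (10.9, 3.8).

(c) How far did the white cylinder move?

3.1

From (4.5, 2.7) to (1.4, 2.9), the white cylinder covered √(3.1² + 0.2²) ≈ 3.1 units.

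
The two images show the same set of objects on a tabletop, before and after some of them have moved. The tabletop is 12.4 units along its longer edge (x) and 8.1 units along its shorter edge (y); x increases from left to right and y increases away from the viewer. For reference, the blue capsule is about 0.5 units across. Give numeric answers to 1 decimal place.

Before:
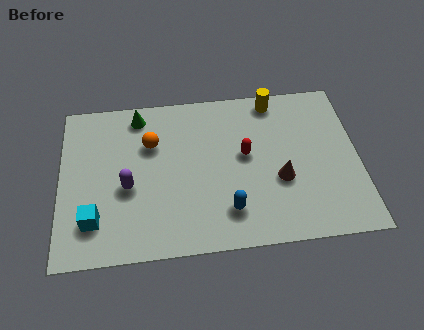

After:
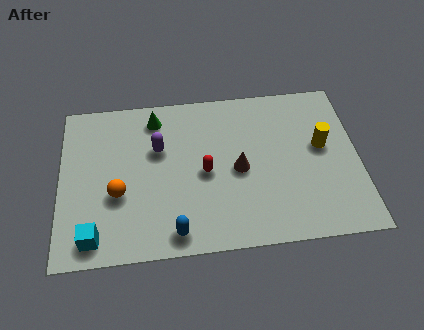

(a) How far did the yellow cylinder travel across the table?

3.2

From (9.0, 7.2) to (10.9, 4.6), the yellow cylinder covered √(1.9² + 2.6²) ≈ 3.2 units.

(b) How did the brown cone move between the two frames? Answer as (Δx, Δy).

(-1.7, 0.7)

The brown cone was at about (9.1, 3.1) and moved to about (7.4, 3.8).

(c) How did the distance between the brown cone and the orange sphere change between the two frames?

-0.8

The distance was about 5.8 in the first image and 5.0 in the second, so they moved 0.8 units closer together.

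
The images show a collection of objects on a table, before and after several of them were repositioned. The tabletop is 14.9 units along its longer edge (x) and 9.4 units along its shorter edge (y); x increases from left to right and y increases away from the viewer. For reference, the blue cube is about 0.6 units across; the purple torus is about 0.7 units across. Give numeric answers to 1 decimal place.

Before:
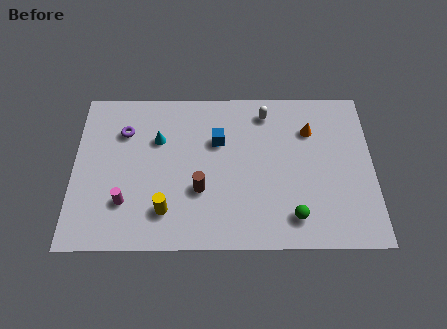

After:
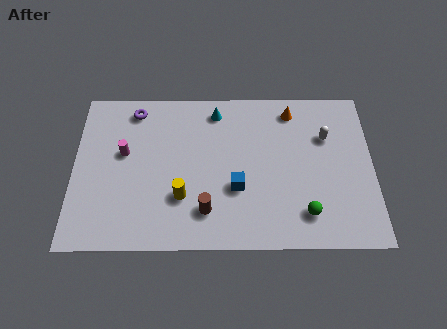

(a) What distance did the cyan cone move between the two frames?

3.4

The cyan cone moved from about (4.2, 6.3) to (7.1, 8.0), a distance of √(2.9² + 1.7²) ≈ 3.4.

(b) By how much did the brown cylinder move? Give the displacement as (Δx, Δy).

(0.3, -1.2)

From the two frames, the brown cylinder sits at roughly (6.3, 3.3) before and (6.6, 2.1) after.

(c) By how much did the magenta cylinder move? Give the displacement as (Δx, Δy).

(-0.1, 2.9)

The magenta cylinder was at about (2.6, 2.6) and moved to about (2.5, 5.5).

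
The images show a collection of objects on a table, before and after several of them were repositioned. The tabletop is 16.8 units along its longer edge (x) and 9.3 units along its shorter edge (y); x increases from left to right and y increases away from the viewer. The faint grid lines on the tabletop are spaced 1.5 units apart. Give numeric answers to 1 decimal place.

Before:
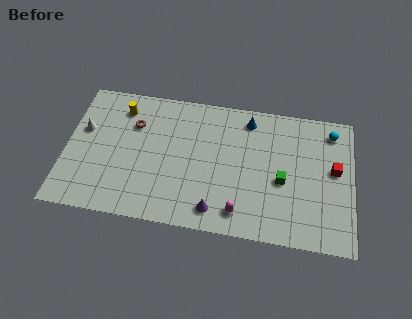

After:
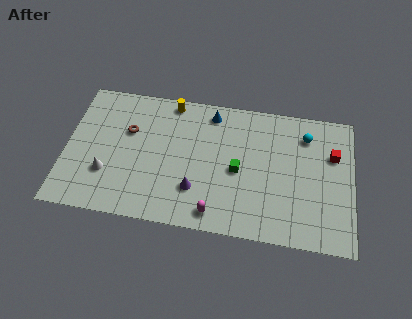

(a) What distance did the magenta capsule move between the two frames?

1.4

The magenta capsule moved from about (10.3, 1.5) to (8.9, 1.2), a distance of √(1.4² + 0.3²) ≈ 1.4.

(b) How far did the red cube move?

1.0

The red cube moved from about (15.7, 5.2) to (15.6, 6.2), a distance of √(0.1² + 1.0²) ≈ 1.0.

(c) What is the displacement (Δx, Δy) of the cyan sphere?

(-1.5, -0.5)

The cyan sphere was at about (15.5, 7.8) and moved to about (14.0, 7.3).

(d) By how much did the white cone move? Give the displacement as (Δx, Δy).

(1.5, -2.8)

The white cone was at about (1.0, 5.7) and moved to about (2.5, 2.9).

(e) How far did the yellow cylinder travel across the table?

3.0

The yellow cylinder was near (3.1, 7.5) before and (6.0, 8.4) after, so it travelled √(2.9² + 0.9²) ≈ 3.0 units.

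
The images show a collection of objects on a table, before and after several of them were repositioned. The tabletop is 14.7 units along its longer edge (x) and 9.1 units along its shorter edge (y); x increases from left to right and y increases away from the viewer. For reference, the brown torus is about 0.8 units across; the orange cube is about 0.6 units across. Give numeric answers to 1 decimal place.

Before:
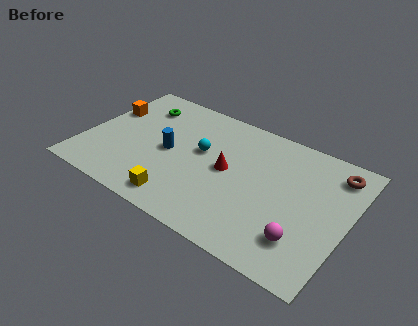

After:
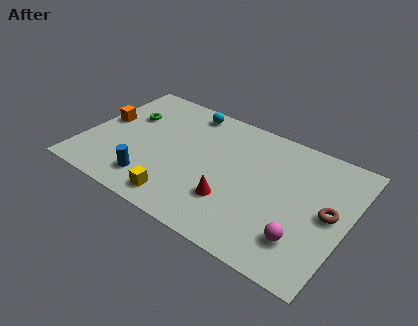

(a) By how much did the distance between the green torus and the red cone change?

+1.4

They were about 6.0 units apart before and 7.4 after — 1.4 units further apart.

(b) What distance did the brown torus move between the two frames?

2.9

The brown torus was near (13.6, 7.5) before and (13.7, 4.6) after, so it travelled √(0.1² + 2.9²) ≈ 2.9 units.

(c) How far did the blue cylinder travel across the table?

2.6

The blue cylinder moved from about (4.7, 4.4) to (4.2, 1.8), a distance of √(0.5² + 2.6²) ≈ 2.6.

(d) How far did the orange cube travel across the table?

0.9

The orange cube moved from about (0.8, 5.9) to (0.8, 5.0), a distance of √(0.0² + 0.9²) ≈ 0.9.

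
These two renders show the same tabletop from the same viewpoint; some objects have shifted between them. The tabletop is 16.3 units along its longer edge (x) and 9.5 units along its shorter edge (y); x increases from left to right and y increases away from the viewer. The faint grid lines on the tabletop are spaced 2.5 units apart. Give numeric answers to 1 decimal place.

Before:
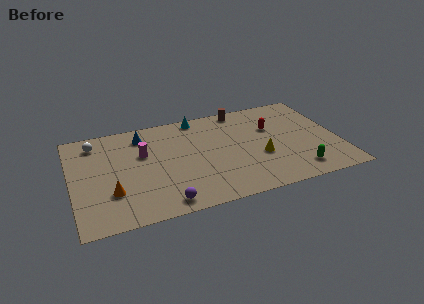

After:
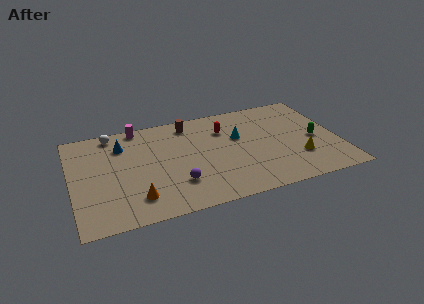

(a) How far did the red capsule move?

3.0

The red capsule moved from about (12.4, 6.2) to (9.5, 6.9), a distance of √(2.9² + 0.7²) ≈ 3.0.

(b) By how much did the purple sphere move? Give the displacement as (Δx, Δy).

(0.9, 1.5)

From the two frames, the purple sphere sits at roughly (5.3, 1.1) before and (6.2, 2.6) after.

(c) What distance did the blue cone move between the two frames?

1.4

The blue cone moved from about (4.5, 7.8) to (3.2, 7.2), a distance of √(1.3² + 0.6²) ≈ 1.4.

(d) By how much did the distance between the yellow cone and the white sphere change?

+1.7

They were about 10.7 units apart before and 12.4 after — 1.7 units further apart.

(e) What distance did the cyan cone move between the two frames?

3.5

The cyan cone was near (8.0, 8.6) before and (10.3, 5.9) after, so it travelled √(2.3² + 2.7²) ≈ 3.5 units.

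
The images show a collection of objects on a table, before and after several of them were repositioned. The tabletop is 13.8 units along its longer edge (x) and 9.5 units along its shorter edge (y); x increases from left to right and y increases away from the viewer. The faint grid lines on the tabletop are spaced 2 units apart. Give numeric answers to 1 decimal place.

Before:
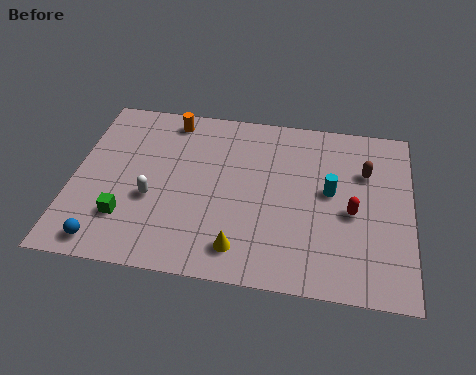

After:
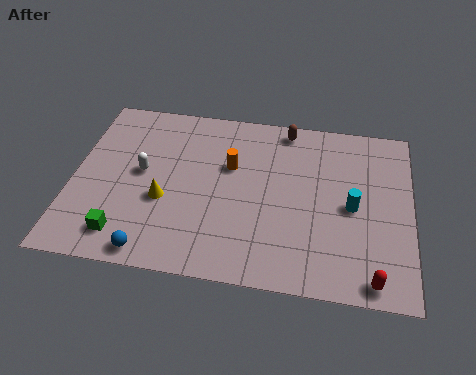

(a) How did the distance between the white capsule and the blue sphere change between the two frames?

+1.2

They were about 3.1 units apart before and 4.3 after — 1.2 units further apart.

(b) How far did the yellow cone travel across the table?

3.8

From (7.0, 1.6) to (3.8, 3.7), the yellow cone covered √(3.2² + 2.1²) ≈ 3.8 units.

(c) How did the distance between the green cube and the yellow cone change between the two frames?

-2.2

They were about 4.8 units apart before and 2.6 after — 2.2 units closer together.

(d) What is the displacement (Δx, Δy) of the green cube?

(0.0, -0.9)

The green cube started near (2.3, 2.5) and ended near (2.3, 1.6).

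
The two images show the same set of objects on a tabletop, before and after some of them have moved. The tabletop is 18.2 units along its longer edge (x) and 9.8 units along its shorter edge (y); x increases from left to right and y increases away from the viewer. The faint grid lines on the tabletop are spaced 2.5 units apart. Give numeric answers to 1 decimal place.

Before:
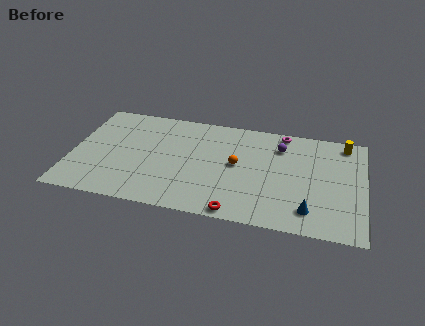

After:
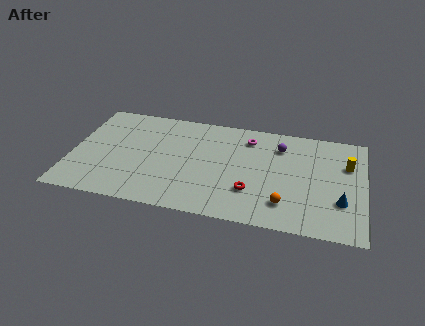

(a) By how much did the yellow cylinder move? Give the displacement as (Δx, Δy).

(0.2, -2.0)

The yellow cylinder was at about (16.9, 8.6) and moved to about (17.1, 6.6).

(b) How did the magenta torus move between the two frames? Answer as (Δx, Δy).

(-2.1, -1.0)

The magenta torus was at about (13.0, 8.9) and moved to about (10.9, 7.9).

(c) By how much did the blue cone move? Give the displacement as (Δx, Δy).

(1.9, 1.2)

From the two frames, the blue cone sits at roughly (14.9, 1.9) before and (16.8, 3.1) after.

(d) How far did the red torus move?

2.2

The red torus moved from about (10.5, 0.8) to (11.3, 2.9), a distance of √(0.8² + 2.1²) ≈ 2.2.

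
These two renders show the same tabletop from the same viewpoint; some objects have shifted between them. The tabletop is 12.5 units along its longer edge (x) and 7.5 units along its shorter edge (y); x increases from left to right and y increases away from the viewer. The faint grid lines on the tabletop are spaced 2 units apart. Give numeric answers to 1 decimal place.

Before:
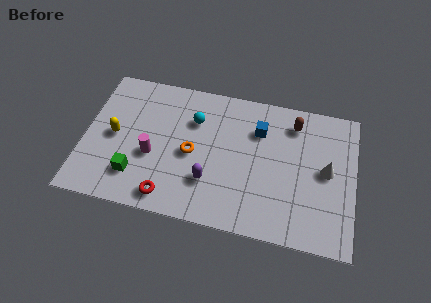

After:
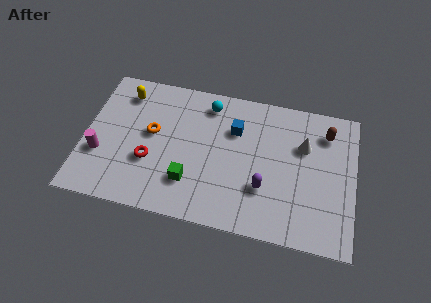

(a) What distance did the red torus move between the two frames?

2.0

The red torus moved from about (4.1, 1.0) to (3.1, 2.7), a distance of √(1.0² + 1.7²) ≈ 2.0.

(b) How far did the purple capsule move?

2.5

The purple capsule was near (5.9, 2.2) before and (8.4, 2.4) after, so it travelled √(2.5² + 0.2²) ≈ 2.5 units.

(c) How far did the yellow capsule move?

2.4

The yellow capsule moved from about (1.4, 3.7) to (1.7, 6.1), a distance of √(0.3² + 2.4²) ≈ 2.4.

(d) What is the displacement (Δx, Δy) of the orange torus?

(-1.9, 0.7)

The orange torus was at about (5.0, 3.5) and moved to about (3.1, 4.2).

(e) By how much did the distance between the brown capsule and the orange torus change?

+2.9

They were about 5.3 units apart before and 8.2 after — 2.9 units further apart.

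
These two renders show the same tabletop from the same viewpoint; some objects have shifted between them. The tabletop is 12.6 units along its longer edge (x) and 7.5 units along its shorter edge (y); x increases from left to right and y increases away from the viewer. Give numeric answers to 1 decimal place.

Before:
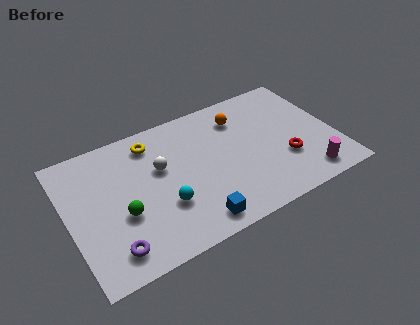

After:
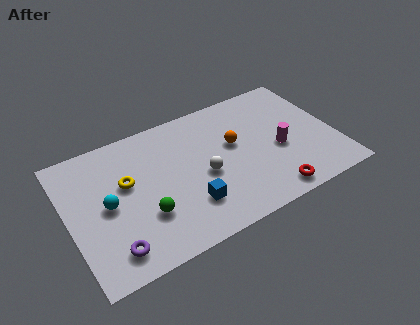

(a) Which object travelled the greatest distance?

the cyan sphere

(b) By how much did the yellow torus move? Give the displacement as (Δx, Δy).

(-1.4, -1.7)

From the two frames, the yellow torus sits at roughly (4.2, 6.2) before and (2.8, 4.5) after.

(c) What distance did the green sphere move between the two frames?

1.1

The green sphere was near (2.4, 2.9) before and (3.4, 2.4) after, so it travelled √(1.0² + 0.5²) ≈ 1.1 units.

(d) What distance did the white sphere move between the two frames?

2.3

The white sphere was near (4.4, 4.6) before and (6.3, 3.3) after, so it travelled √(1.9² + 1.3²) ≈ 2.3 units.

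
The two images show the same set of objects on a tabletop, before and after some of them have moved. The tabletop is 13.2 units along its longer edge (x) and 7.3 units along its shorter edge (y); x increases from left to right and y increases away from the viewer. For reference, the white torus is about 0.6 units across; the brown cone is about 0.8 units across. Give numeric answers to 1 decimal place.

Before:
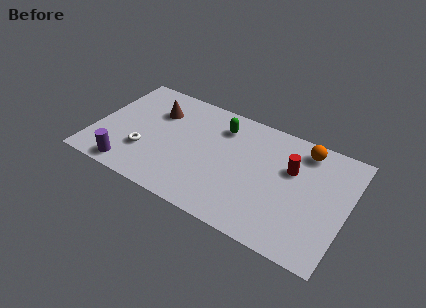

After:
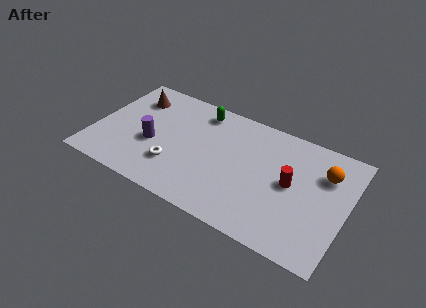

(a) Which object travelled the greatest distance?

the purple cylinder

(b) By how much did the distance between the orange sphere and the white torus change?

-0.7

The distance was about 8.8 in the first image and 8.1 in the second, so they moved 0.7 units closer together.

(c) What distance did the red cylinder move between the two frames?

0.9

The red cylinder was near (10.2, 4.7) before and (10.3, 3.8) after, so it travelled √(0.1² + 0.9²) ≈ 0.9 units.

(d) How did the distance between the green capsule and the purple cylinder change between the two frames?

-2.6

Before: roughly 6.4 units apart; after: 3.8. That's 2.6 units closer together.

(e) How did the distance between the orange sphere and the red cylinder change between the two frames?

+0.5

They were about 1.6 units apart before and 2.1 after — 0.5 units further apart.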